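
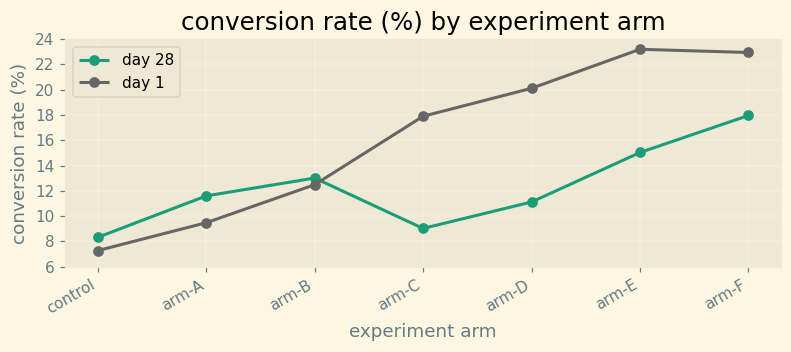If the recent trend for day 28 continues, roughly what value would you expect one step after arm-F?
≈ 21

Last three: 12, 16, 18 → slope ≈ 3/step → next ≈ 21.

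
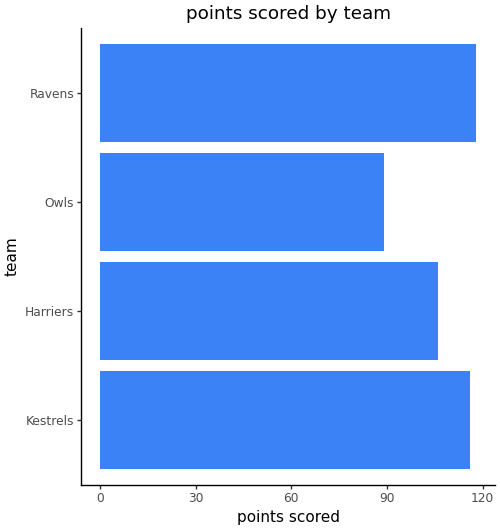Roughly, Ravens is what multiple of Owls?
≈ 1.33×

Ravens ≈ 120, Owls ≈ 90; 120/90 ≈ 1.33.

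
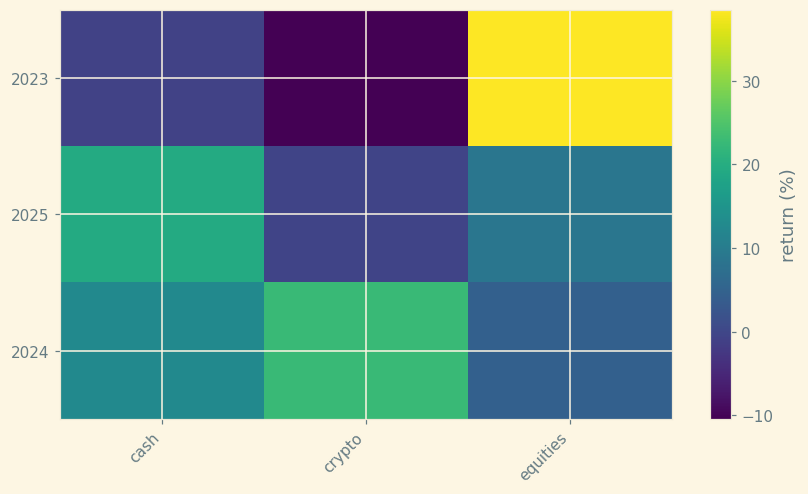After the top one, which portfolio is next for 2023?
cash

Top 3 for 2023: equities ≈ 40, cash ≈ 0, crypto ≈ -10.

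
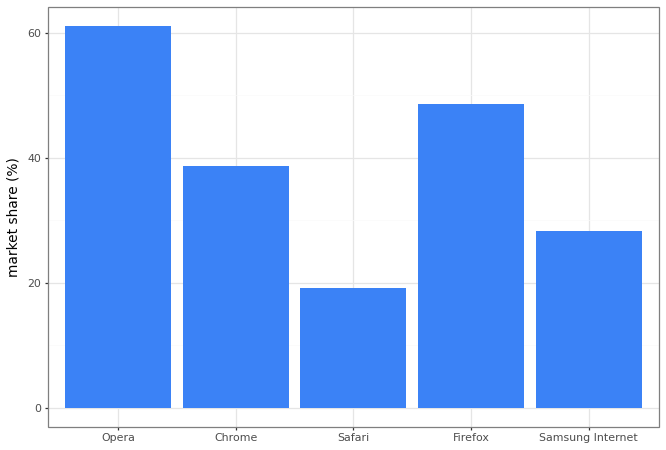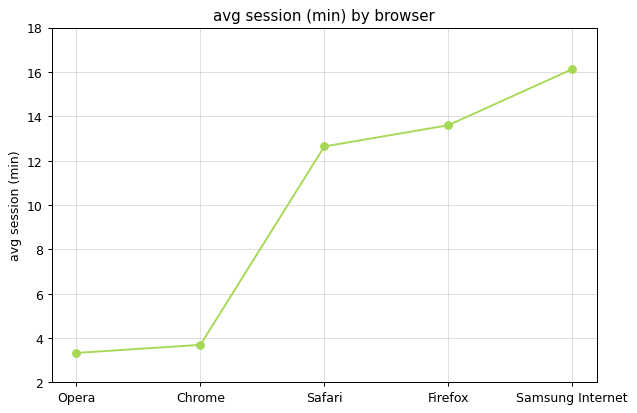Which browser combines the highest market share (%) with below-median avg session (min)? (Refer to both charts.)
Chart 2 median avg session (min) ≈ 12; below-median browsers: Opera, Chrome. Among those, Opera has the highest market share (%) (≈ 60).

Opera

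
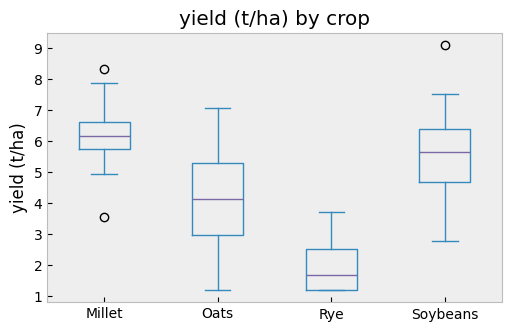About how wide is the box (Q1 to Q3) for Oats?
Q3 ≈ 5.5, Q1 ≈ 3.0; IQR ≈ 2.5.

≈ 2.5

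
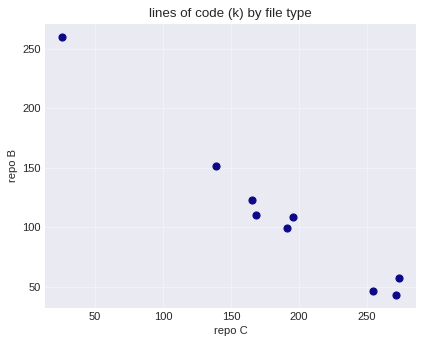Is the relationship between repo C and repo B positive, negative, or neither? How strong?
Points are negatively correlated; strong (|r| ≈ 1.0).

negative, strong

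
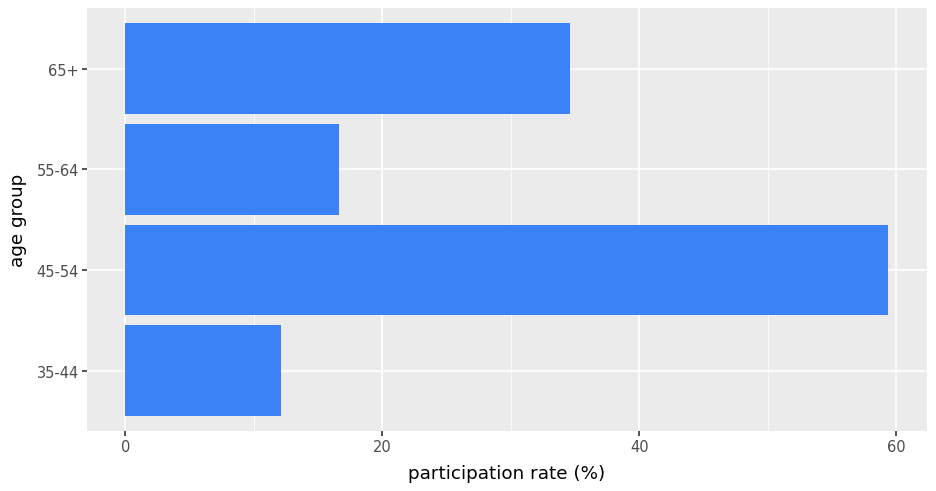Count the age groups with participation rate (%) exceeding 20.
Above 20: 45-54, 65+.

2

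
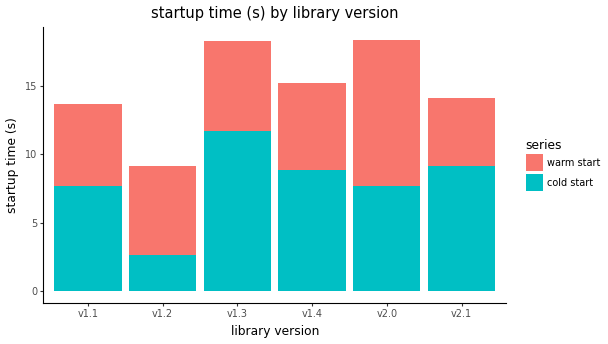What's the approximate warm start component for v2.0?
≈ 10

warm start top ≈ 18, bottom ≈ 8; segment ≈ 10.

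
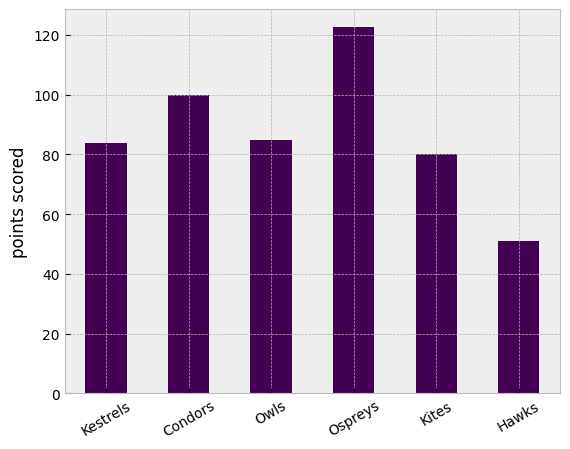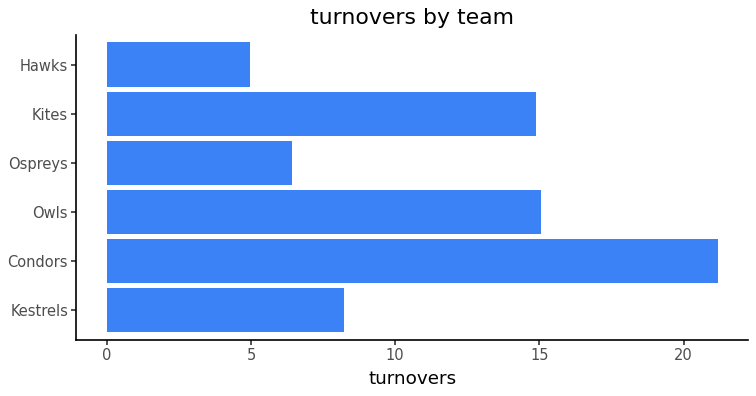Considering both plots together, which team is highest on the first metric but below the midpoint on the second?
Ospreys

Chart 2 median turnovers ≈ 12; below-median teams: Kestrels, Ospreys, Hawks. Among those, Ospreys has the highest points scored (≈ 120).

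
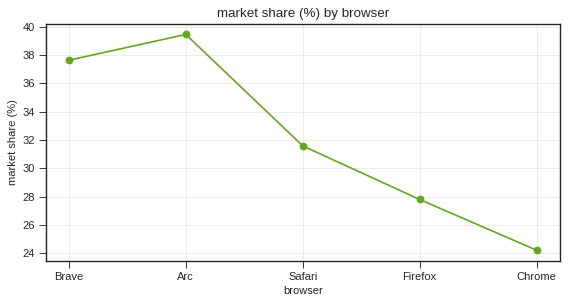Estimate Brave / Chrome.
≈ 1.58×

Brave ≈ 38, Chrome ≈ 24; 38/24 ≈ 1.58.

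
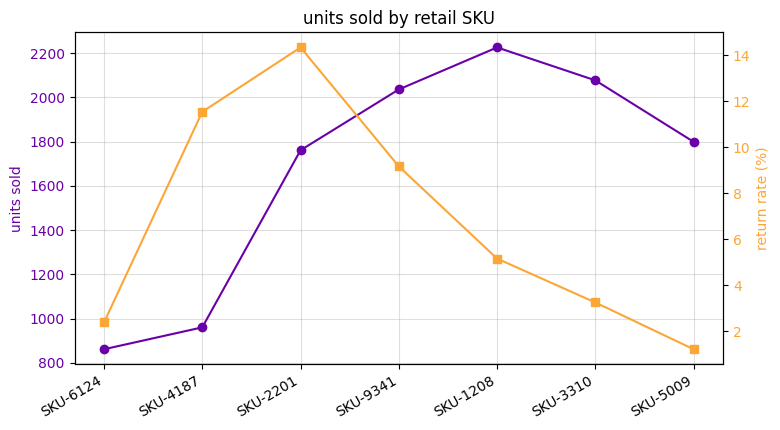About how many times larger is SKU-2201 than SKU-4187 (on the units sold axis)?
≈ 1.8×

SKU-2201 ≈ 1800, SKU-4187 ≈ 1000; 1800/1000 ≈ 1.8.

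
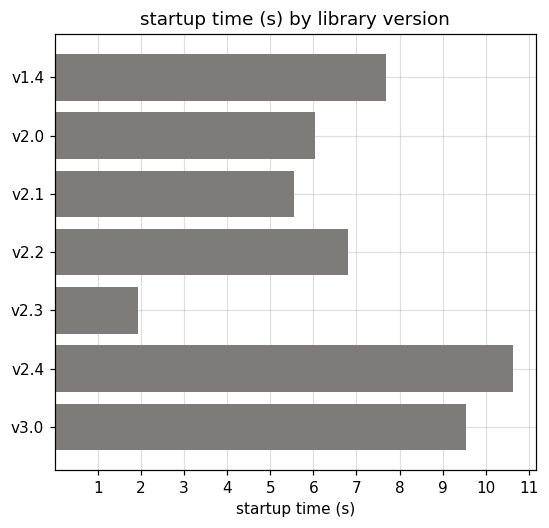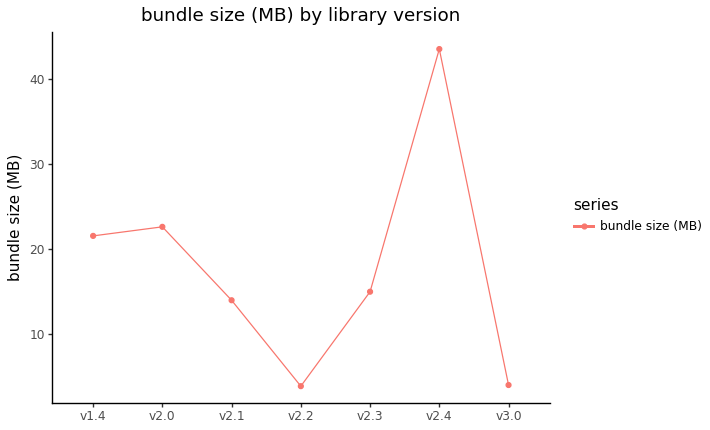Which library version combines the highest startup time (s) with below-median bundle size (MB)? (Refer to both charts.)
v3.0

Chart 2 median bundle size (MB) ≈ 15; below-median library versions: v2.1, v2.2, v3.0. Among those, v3.0 has the highest startup time (s) (≈ 10).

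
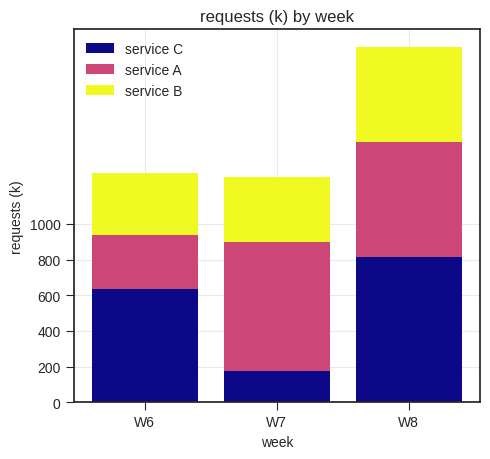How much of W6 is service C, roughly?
≈ 600

service C top ≈ 600, bottom ≈ 0; segment ≈ 600.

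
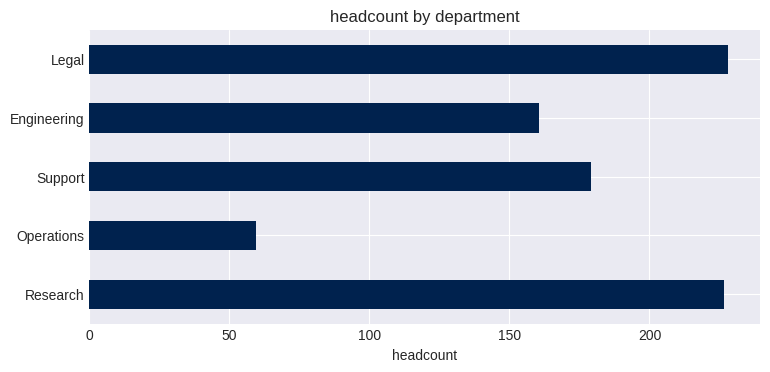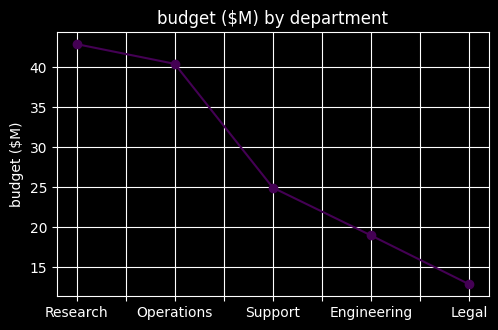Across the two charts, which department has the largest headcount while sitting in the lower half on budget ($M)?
Chart 2 median budget ($M) ≈ 25; below-median departments: Engineering, Legal. Among those, Legal has the highest headcount (≈ 225).

Legal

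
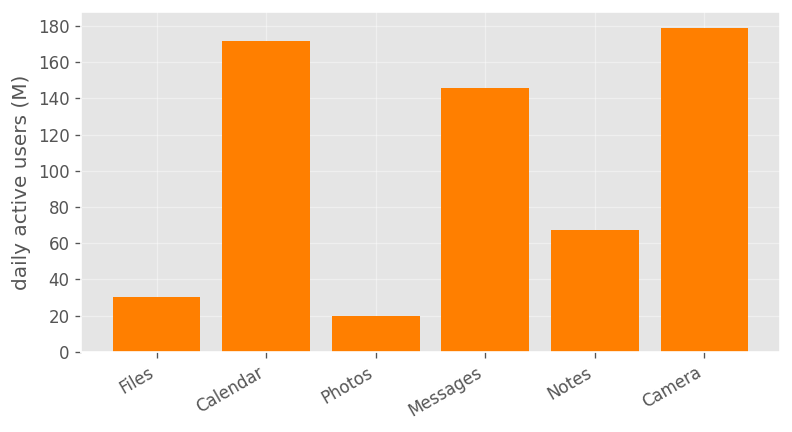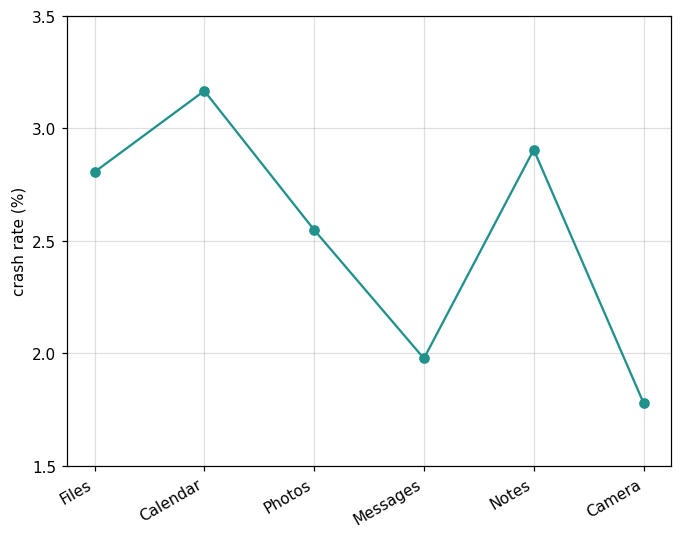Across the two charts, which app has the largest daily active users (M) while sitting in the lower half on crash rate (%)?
Camera

Chart 2 median crash rate (%) ≈ 2.5; below-median apps: Photos, Messages, Camera. Among those, Camera has the highest daily active users (M) (≈ 180).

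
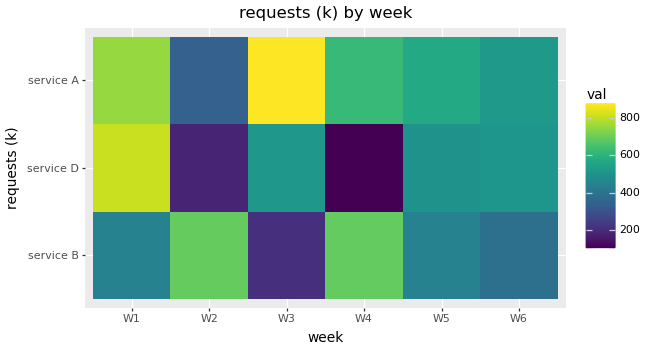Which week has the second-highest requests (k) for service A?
Top 3 for service A: W3 ≈ 900, W1 ≈ 800, W4 ≈ 600.

W1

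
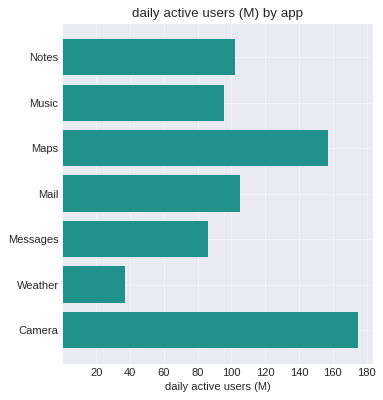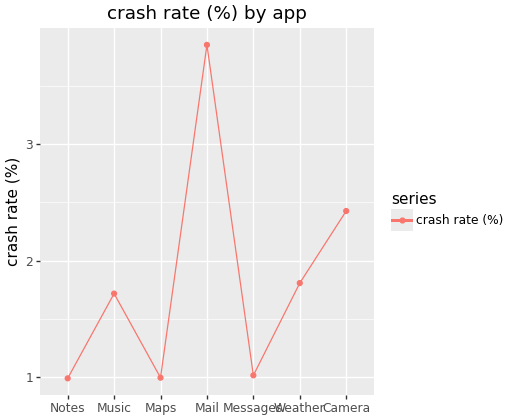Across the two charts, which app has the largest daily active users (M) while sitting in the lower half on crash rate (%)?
Maps

Chart 2 median crash rate (%) ≈ 1.5; below-median apps: Notes, Maps, Messages. Among those, Maps has the highest daily active users (M) (≈ 160).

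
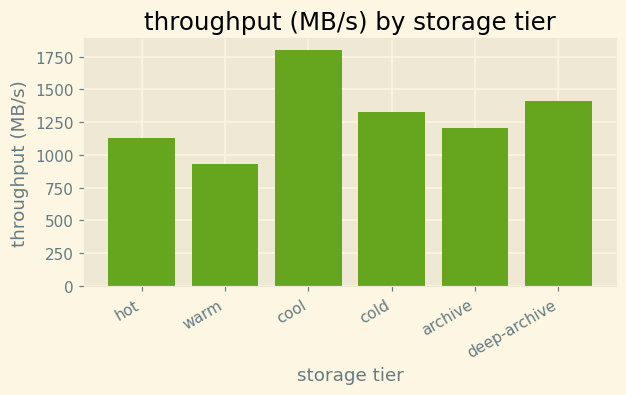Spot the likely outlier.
cool ≈ 1800; the rest sit between ≈ 1000 and ≈ 1400.

cool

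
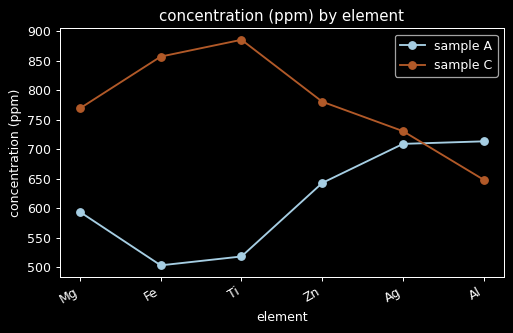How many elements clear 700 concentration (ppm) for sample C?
Above 700: Mg, Fe, Ti, Zn, Ag.

5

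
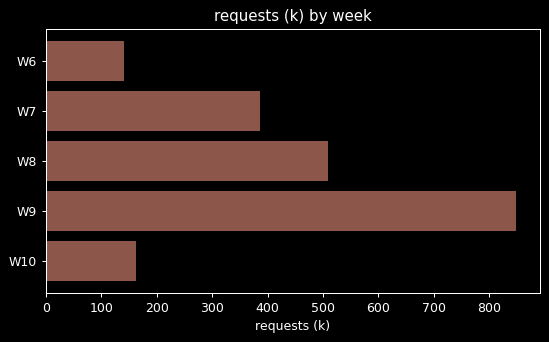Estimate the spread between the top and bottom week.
Max W9 ≈ 800, min W6 ≈ 100; range ≈ 700.

≈ 700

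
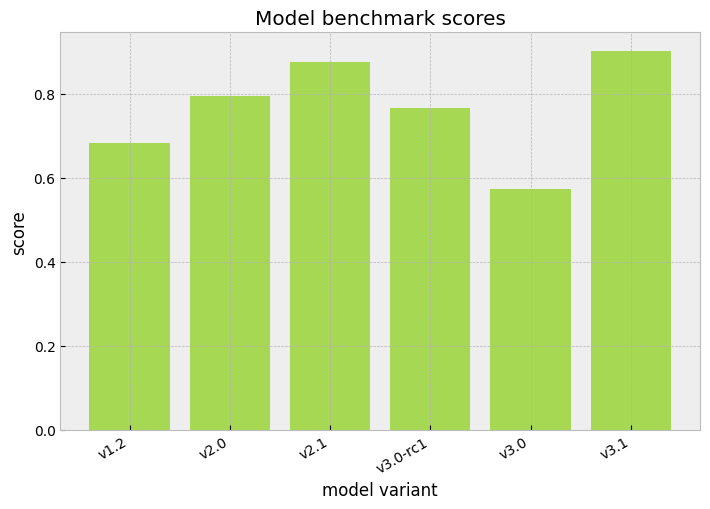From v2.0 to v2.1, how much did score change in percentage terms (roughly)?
≈ +12.5%

v2.0 ≈ 0.8, v2.1 ≈ 0.9; (0.9 − 0.8) / 0.8 ≈ +12.5%.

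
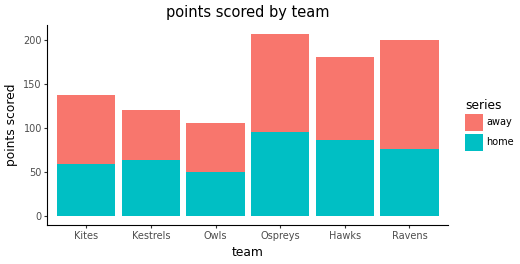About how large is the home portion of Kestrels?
home top ≈ 60, bottom ≈ 0; segment ≈ 60.

≈ 60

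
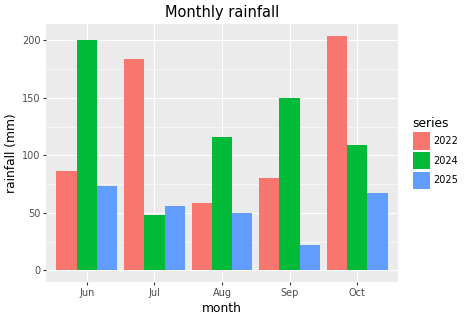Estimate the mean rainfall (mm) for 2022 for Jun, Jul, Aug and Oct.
≈ 130

(80 + 180 + 60 + 200) / 4 ≈ 130.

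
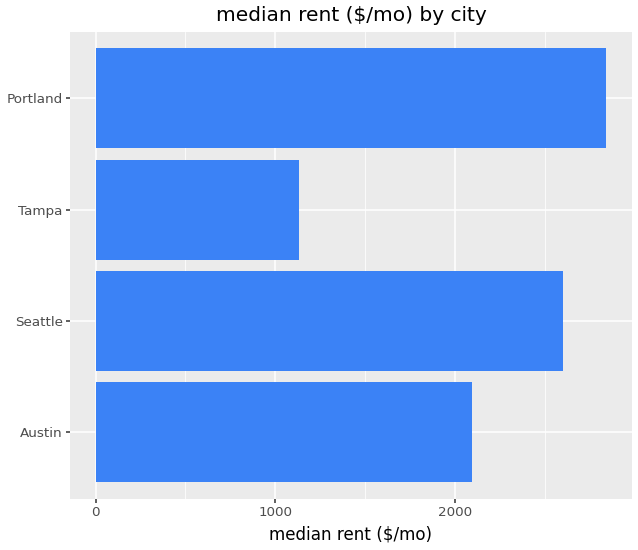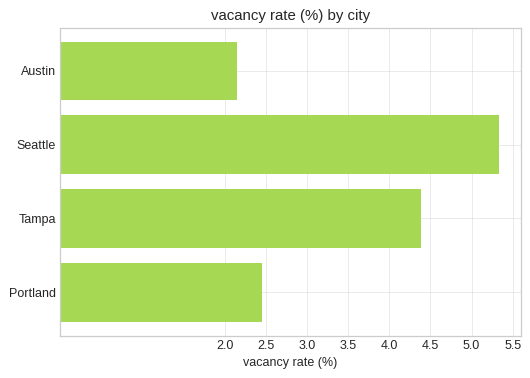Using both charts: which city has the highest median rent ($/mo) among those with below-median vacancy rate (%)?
Portland

Chart 2 median vacancy rate (%) ≈ 3.5; below-median cities: Austin, Portland. Among those, Portland has the highest median rent ($/mo) (≈ 3000).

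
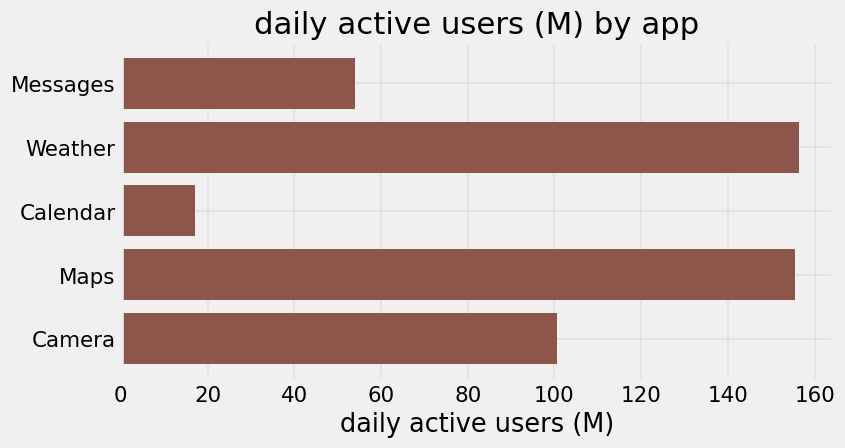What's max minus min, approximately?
≈ 140

Max Weather ≈ 160, min Calendar ≈ 20; range ≈ 140.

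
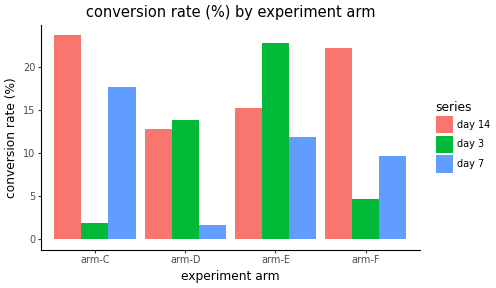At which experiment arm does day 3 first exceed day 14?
arm-D

arm-C: day 3 ≈ 2 vs day 14 ≈ 24 (not yet); arm-D: day 3 ≈ 14 vs day 14 ≈ 12 (first crossover).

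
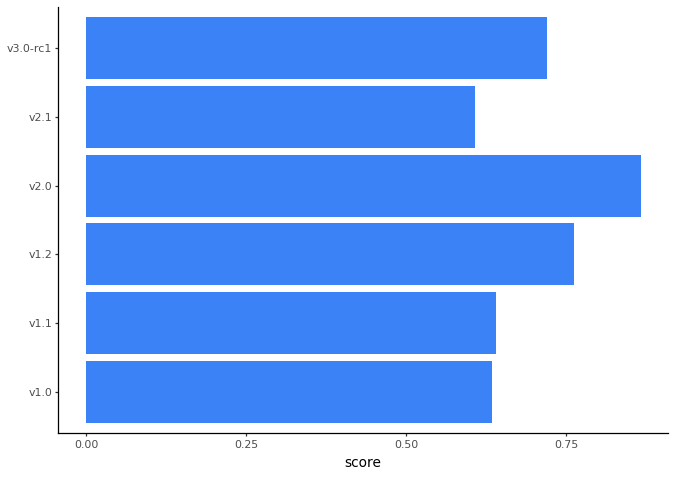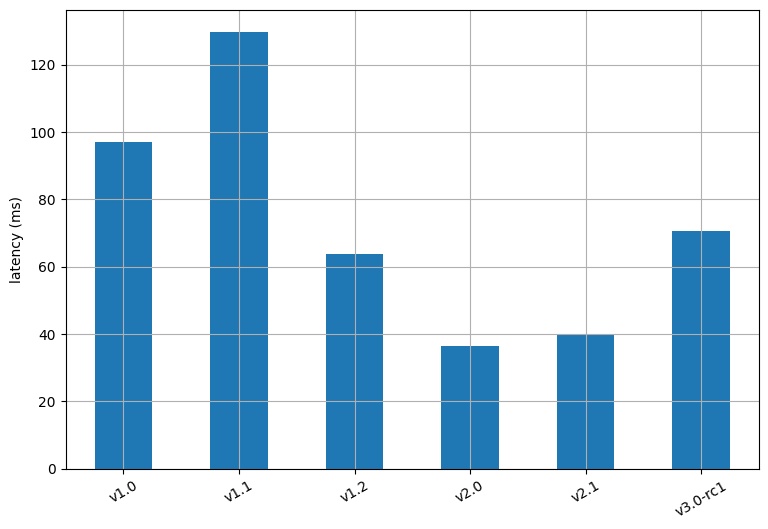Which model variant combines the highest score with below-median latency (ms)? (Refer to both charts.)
v2.0

Chart 2 median latency (ms) ≈ 60; below-median model variants: v1.2, v2.0, v2.1. Among those, v2.0 has the highest score (≈ 0.9).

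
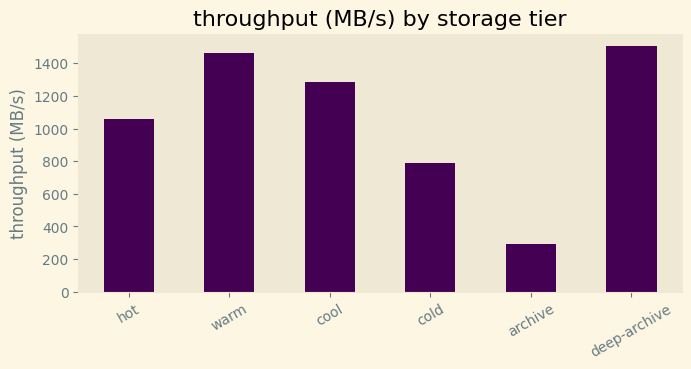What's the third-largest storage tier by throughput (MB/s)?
cool

Top 4: deep-archive ≈ 1600, warm ≈ 1400, cool ≈ 1200, hot ≈ 1000.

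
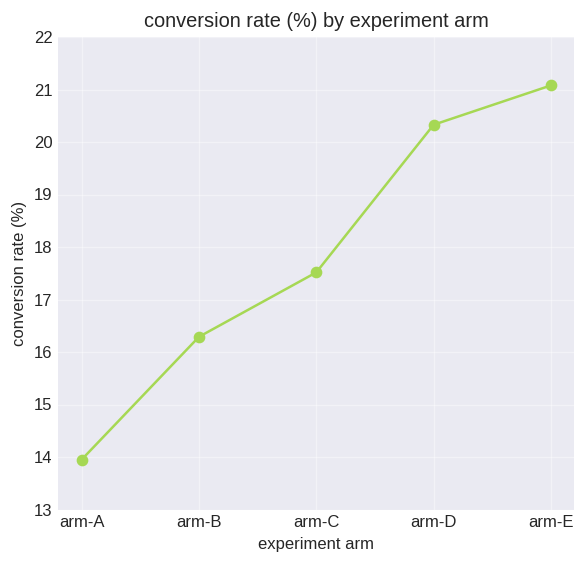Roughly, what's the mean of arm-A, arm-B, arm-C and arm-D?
(14 + 16 + 18 + 20) / 4 ≈ 17.

≈ 17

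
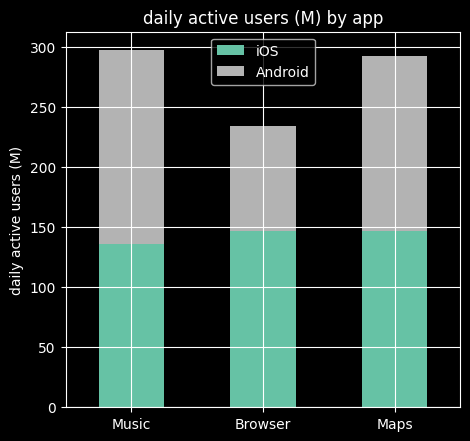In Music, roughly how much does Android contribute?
≈ 175

Android top ≈ 300, bottom ≈ 125; segment ≈ 175.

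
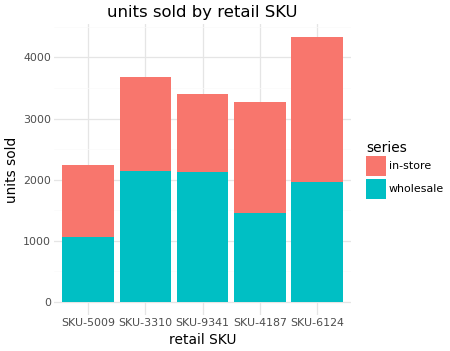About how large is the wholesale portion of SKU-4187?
wholesale top ≈ 1500, bottom ≈ 0; segment ≈ 1500.

≈ 1500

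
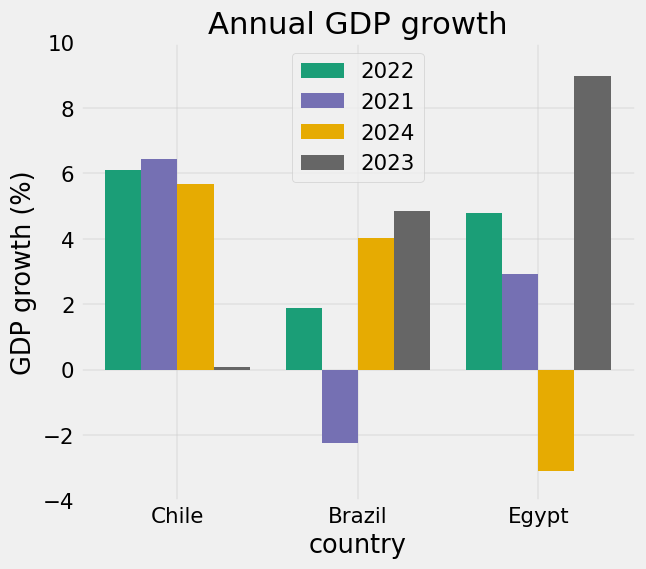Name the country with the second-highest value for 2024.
Brazil

Top 3 for 2024: Chile ≈ 6, Brazil ≈ 4, Egypt ≈ -4.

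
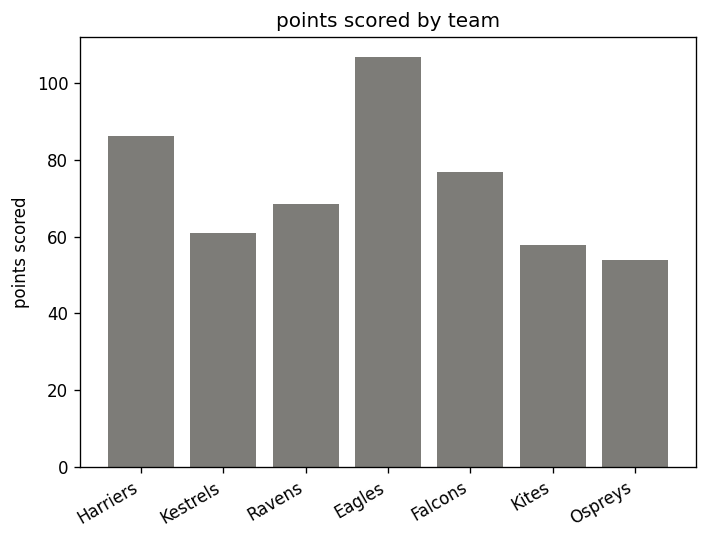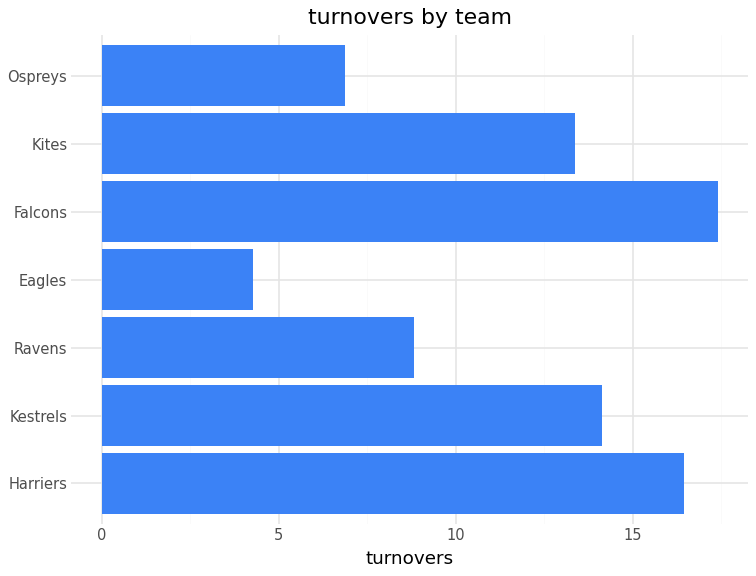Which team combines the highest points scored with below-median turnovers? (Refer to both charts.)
Chart 2 median turnovers ≈ 14; below-median teams: Ravens, Eagles, Ospreys. Among those, Eagles has the highest points scored (≈ 110).

Eagles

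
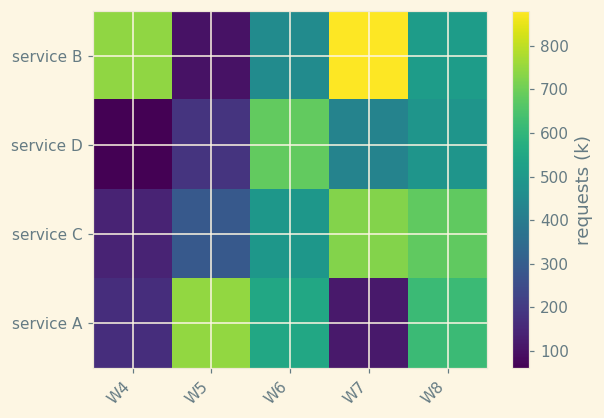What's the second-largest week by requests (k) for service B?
W4

Top 3 for service B: W7 ≈ 900, W4 ≈ 700, W8 ≈ 500.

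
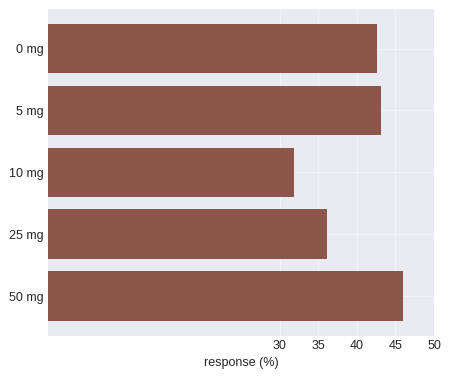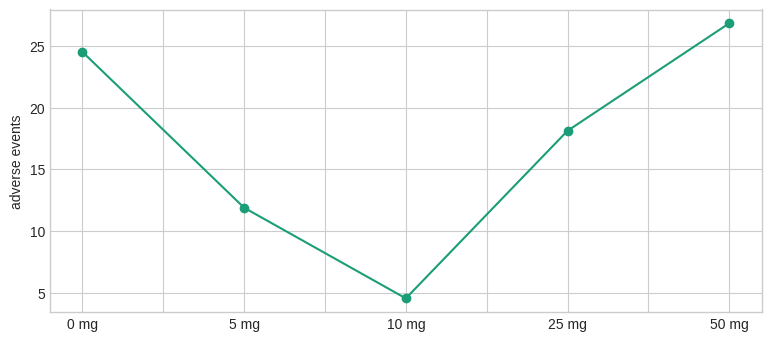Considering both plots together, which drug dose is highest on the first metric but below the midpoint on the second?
Chart 2 median adverse events ≈ 20; below-median drug doses: 5 mg, 10 mg. Among those, 5 mg has the highest response (%) (≈ 45).

5 mg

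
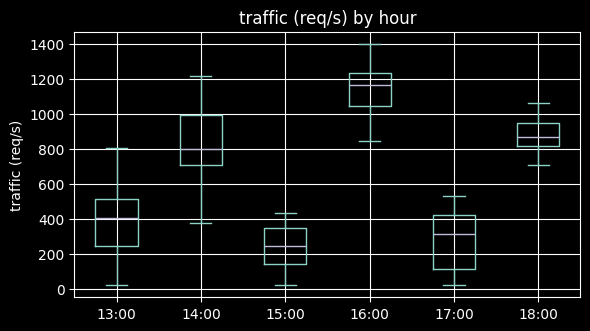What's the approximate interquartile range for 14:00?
≈ 300

Q3 ≈ 1000, Q1 ≈ 700; IQR ≈ 300.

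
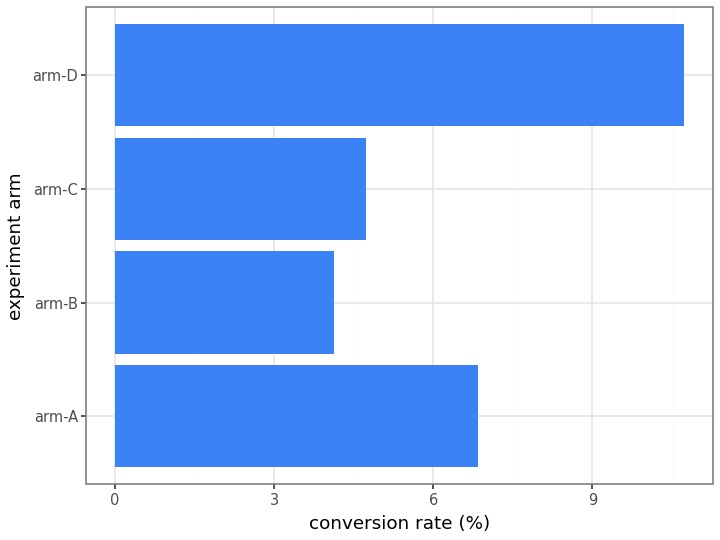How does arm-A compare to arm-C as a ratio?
≈ 1.4×

arm-A ≈ 7, arm-C ≈ 5; 7/5 ≈ 1.4.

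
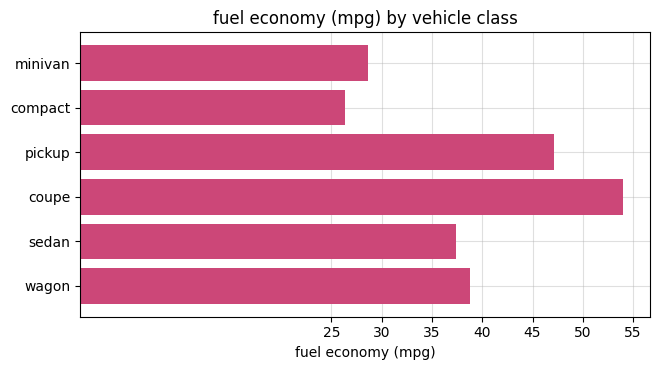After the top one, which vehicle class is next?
pickup

Top 3: coupe ≈ 55, pickup ≈ 45, wagon ≈ 40.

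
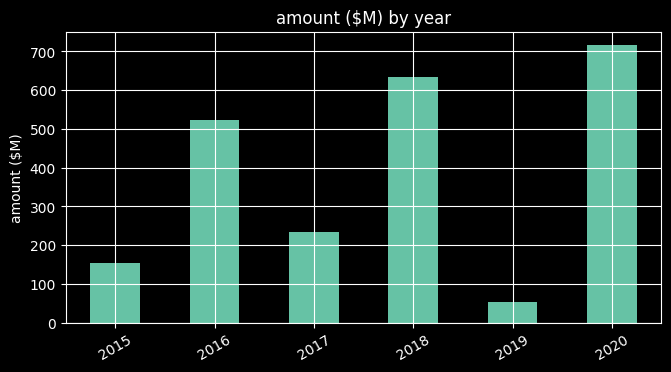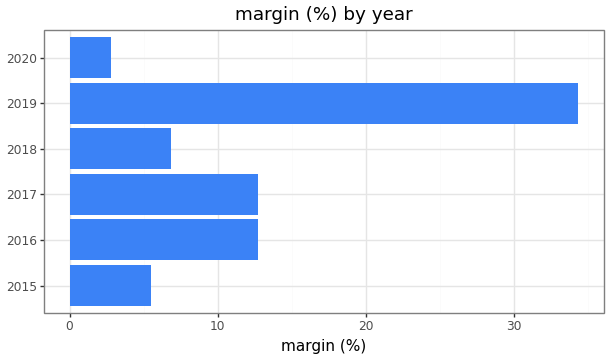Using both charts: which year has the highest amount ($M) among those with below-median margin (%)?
2020

Chart 2 median margin (%) ≈ 10; below-median years: 2015, 2018, 2020. Among those, 2020 has the highest amount ($M) (≈ 700).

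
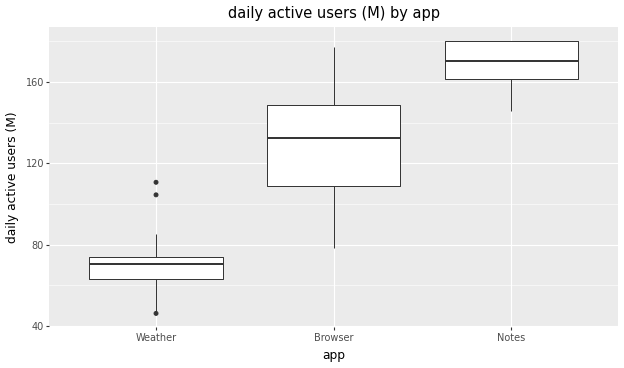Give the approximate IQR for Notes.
Q3 ≈ 180, Q1 ≈ 160; IQR ≈ 20.

≈ 20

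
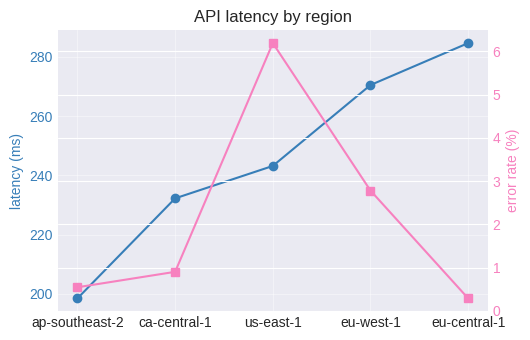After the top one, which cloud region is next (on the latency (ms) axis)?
Top 3 (on the latency (ms) axis): eu-central-1 ≈ 280, eu-west-1 ≈ 270, us-east-1 ≈ 240.

eu-west-1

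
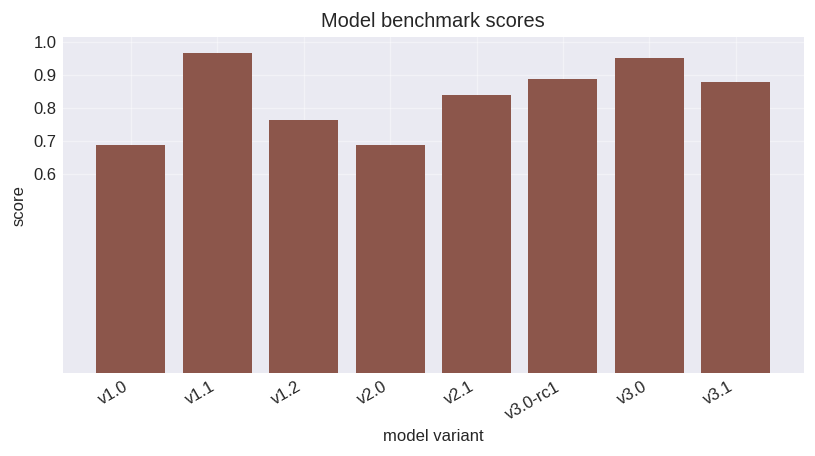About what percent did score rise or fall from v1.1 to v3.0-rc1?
v1.1 ≈ 1.0, v3.0-rc1 ≈ 0.9; (0.9 − 1.0) / 1.0 ≈ -10%.

≈ -10%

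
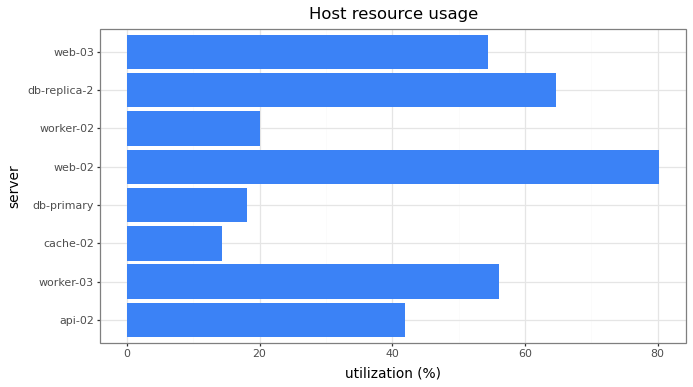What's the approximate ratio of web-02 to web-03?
web-02 ≈ 80, web-03 ≈ 50; 80/50 ≈ 1.6.

≈ 1.6×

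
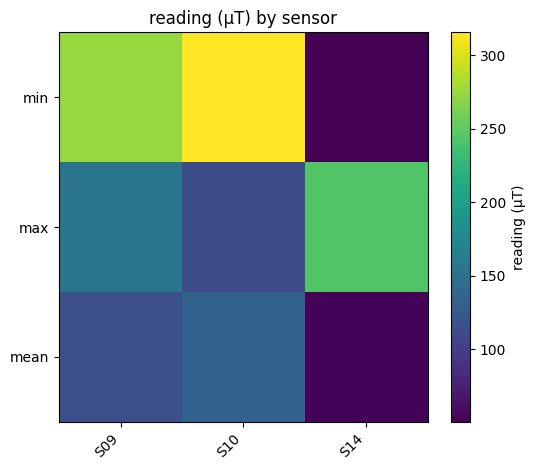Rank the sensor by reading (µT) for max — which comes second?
S09

Top 3 for max: S14 ≈ 250, S09 ≈ 150, S10 ≈ 100.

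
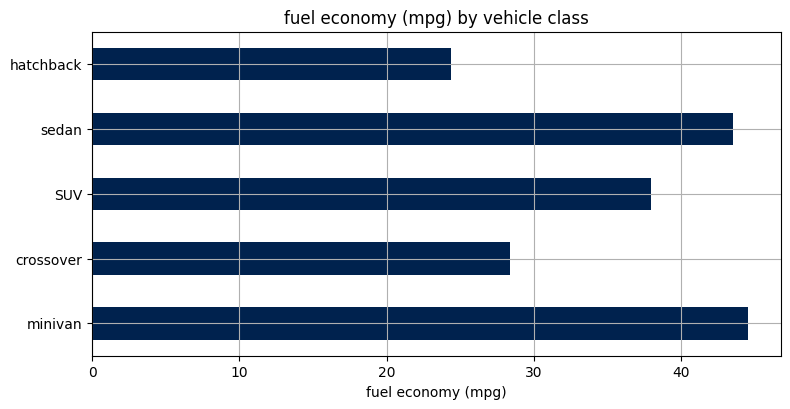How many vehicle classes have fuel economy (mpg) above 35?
Above 35: minivan, SUV, sedan.

3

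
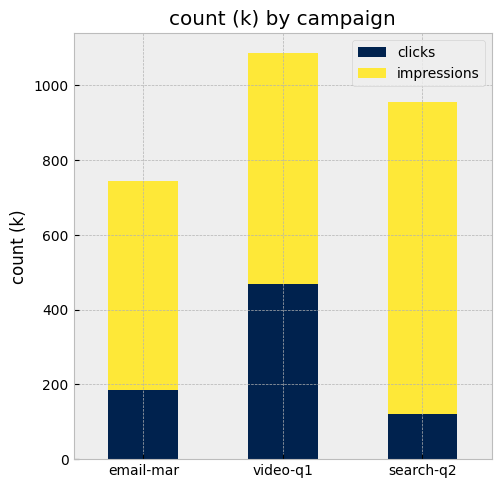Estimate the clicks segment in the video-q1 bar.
≈ 500

clicks top ≈ 500, bottom ≈ 0; segment ≈ 500.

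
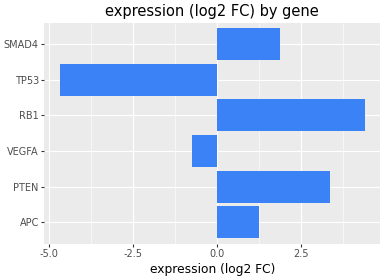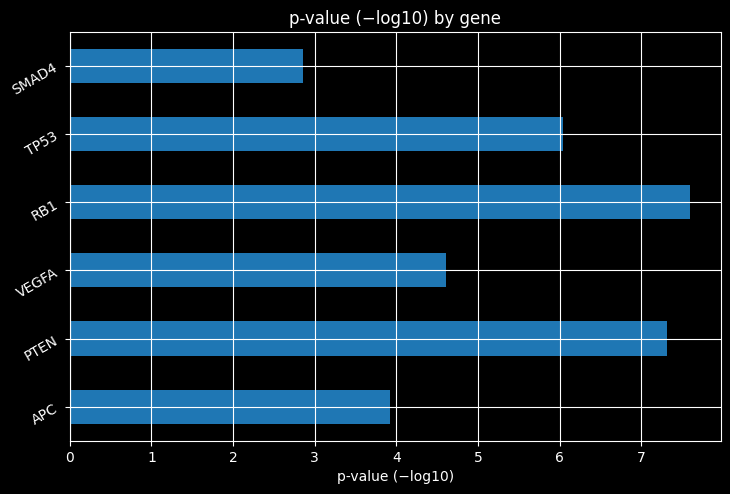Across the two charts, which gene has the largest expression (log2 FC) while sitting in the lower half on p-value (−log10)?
SMAD4

Chart 2 median p-value (−log10) ≈ 5; below-median genes: APC, VEGFA, SMAD4. Among those, SMAD4 has the highest expression (log2 FC) (≈ 2).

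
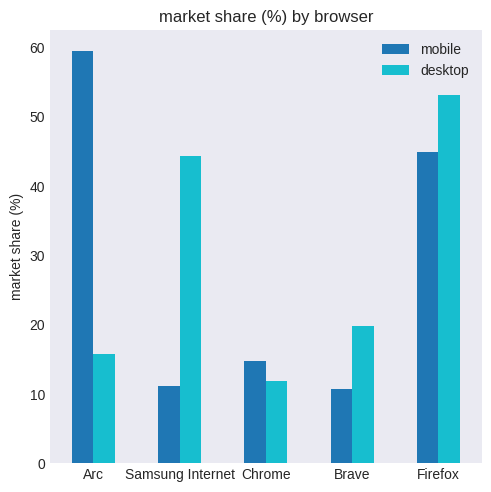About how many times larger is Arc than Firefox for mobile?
Arc ≈ 60, Firefox ≈ 45; 60/45 ≈ 1.33.

≈ 1.33×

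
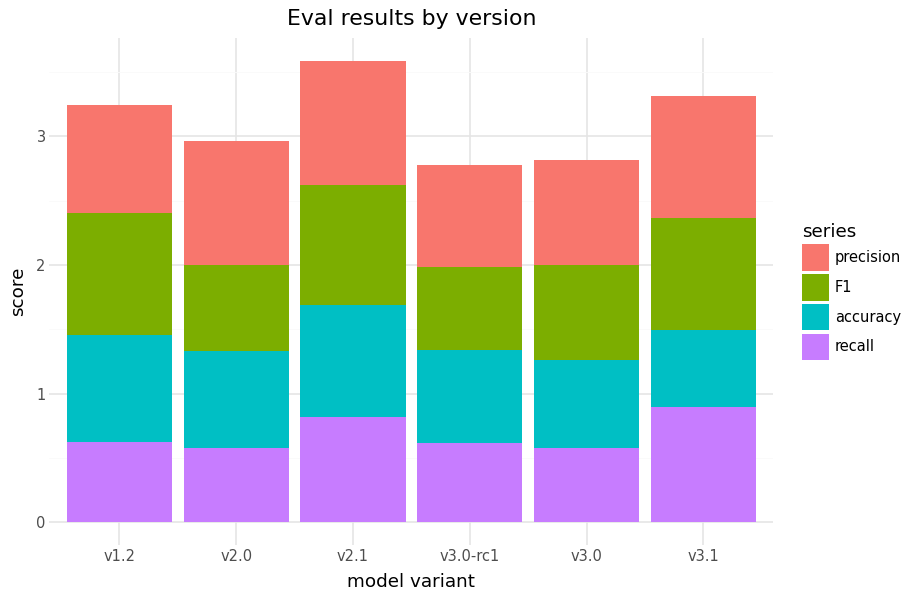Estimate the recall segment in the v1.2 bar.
≈ 0.5

recall top ≈ 0.5, bottom ≈ 0.0; segment ≈ 0.5.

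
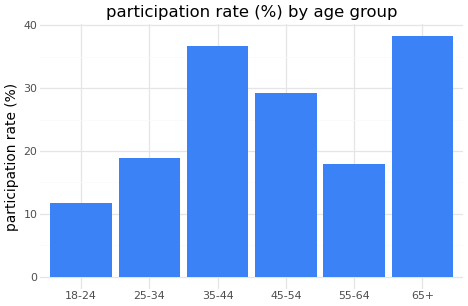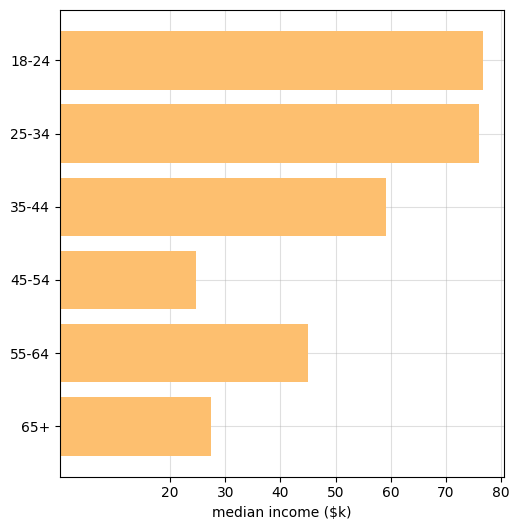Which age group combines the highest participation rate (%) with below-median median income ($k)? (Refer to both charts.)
Chart 2 median median income ($k) ≈ 50; below-median age groups: 45-54, 55-64, 65+. Among those, 65+ has the highest participation rate (%) (≈ 40).

65+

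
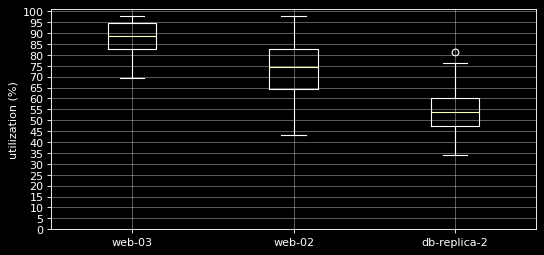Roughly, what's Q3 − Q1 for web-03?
≈ 10

Q3 ≈ 95, Q1 ≈ 85; IQR ≈ 10.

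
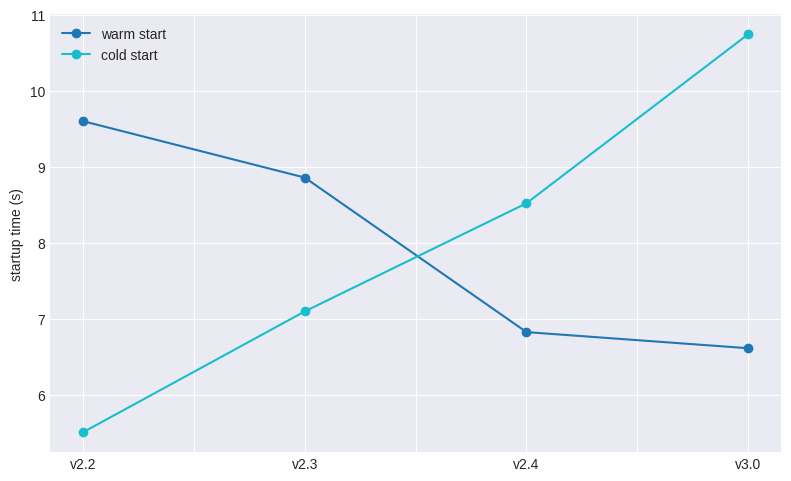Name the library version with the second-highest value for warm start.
Top 3 for warm start: v2.2 ≈ 9.5, v2.3 ≈ 9.0, v2.4 ≈ 7.0.

v2.3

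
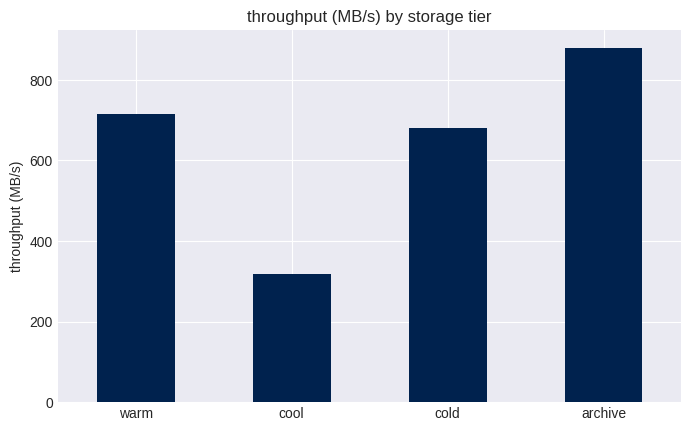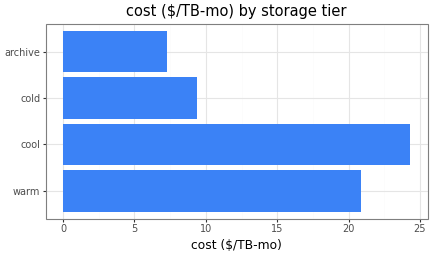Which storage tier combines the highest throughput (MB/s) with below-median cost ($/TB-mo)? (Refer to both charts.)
Chart 2 median cost ($/TB-mo) ≈ 15; below-median storage tiers: cold, archive. Among those, archive has the highest throughput (MB/s) (≈ 900).

archive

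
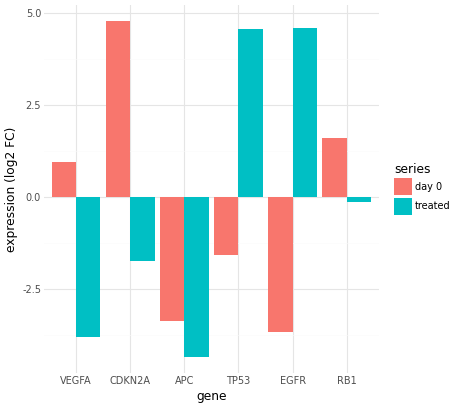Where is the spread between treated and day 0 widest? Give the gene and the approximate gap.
EGFR: treated ≈ 5, day 0 ≈ -4 → gap ≈ 9. Next-largest (CDKN2A) is only ≈ 7.

EGFR, ≈ 9 log2 FC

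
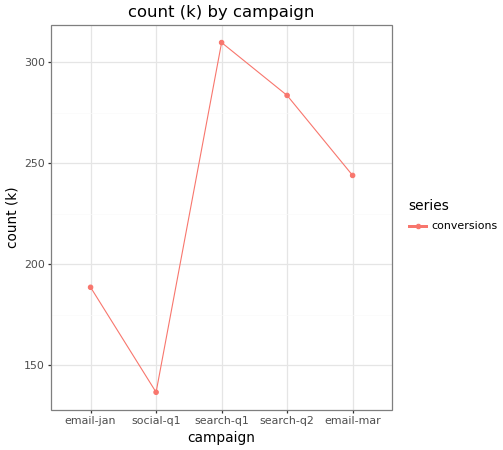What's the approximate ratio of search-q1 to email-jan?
≈ 1.67×

search-q1 ≈ 300, email-jan ≈ 180; 300/180 ≈ 1.67.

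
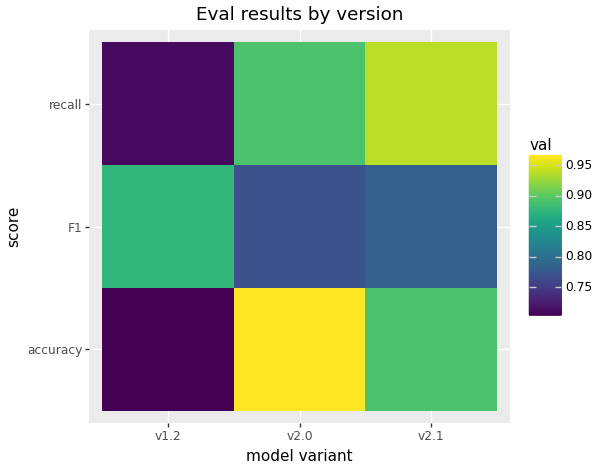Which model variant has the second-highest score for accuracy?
Top 3 for accuracy: v2.0 ≈ 0.95, v2.1 ≈ 0.90, v1.2 ≈ 0.70.

v2.1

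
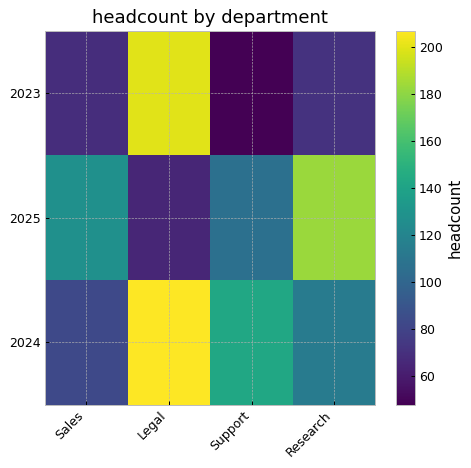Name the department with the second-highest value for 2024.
Support

Top 3 for 2024: Legal ≈ 200, Support ≈ 140, Research ≈ 120.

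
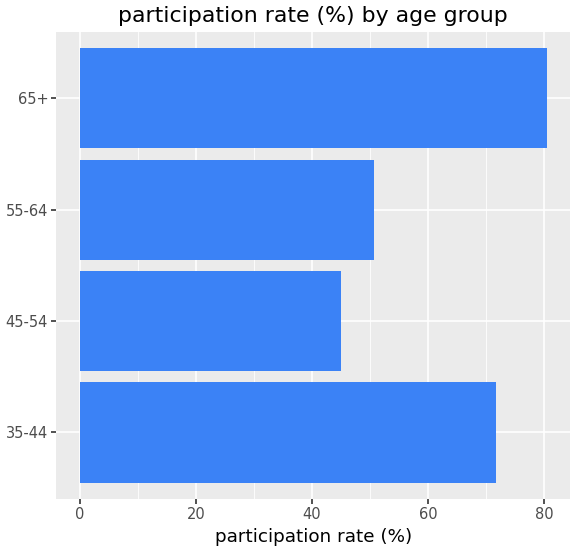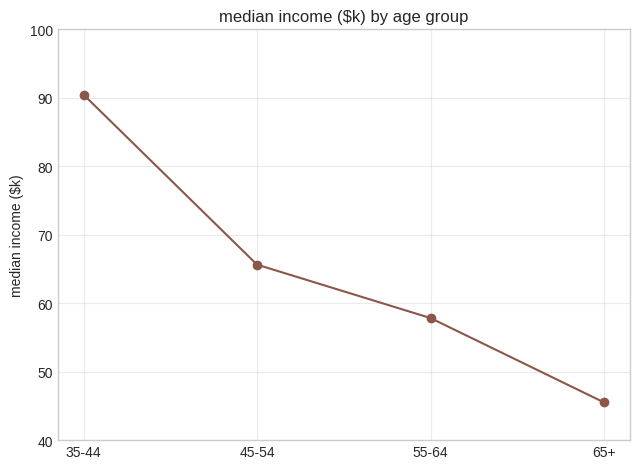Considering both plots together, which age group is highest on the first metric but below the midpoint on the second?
65+

Chart 2 median median income ($k) ≈ 60; below-median age groups: 55-64, 65+. Among those, 65+ has the highest participation rate (%) (≈ 80).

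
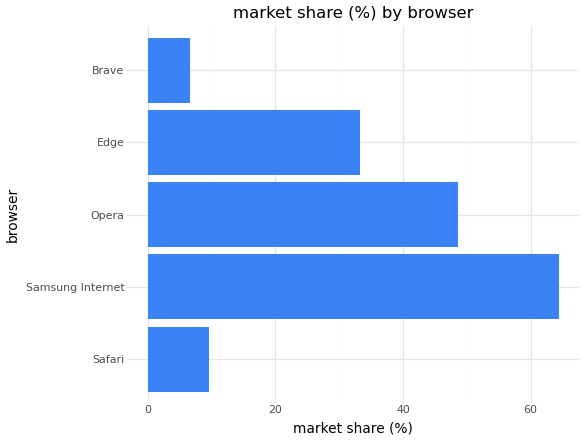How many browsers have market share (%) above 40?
2

Above 40: Samsung Internet, Opera.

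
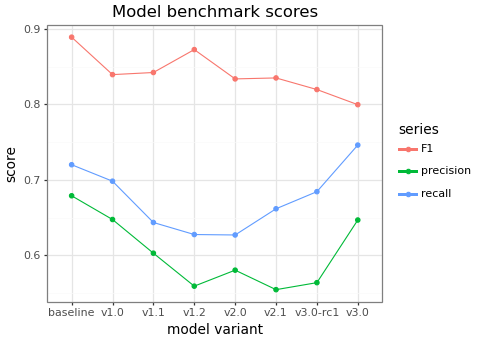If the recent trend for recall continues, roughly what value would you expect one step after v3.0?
Last three: 0.65, 0.70, 0.75 → slope ≈ 0.05/step → next ≈ 0.8.

≈ 0.8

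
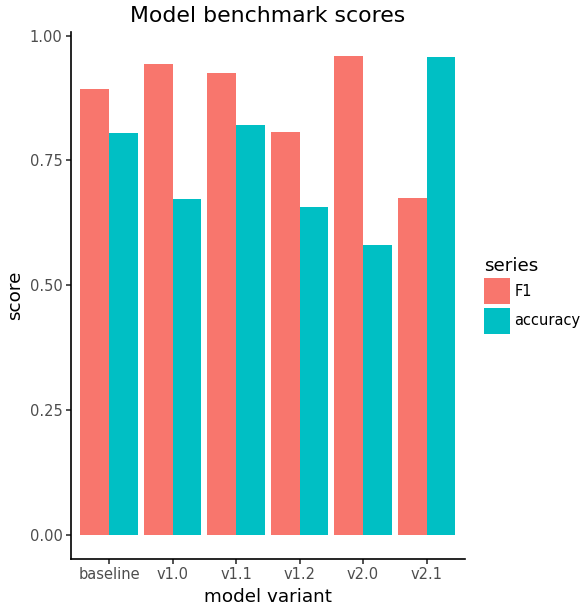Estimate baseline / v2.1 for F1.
baseline ≈ 0.9, v2.1 ≈ 0.7; 0.9/0.7 ≈ 1.29.

≈ 1.29×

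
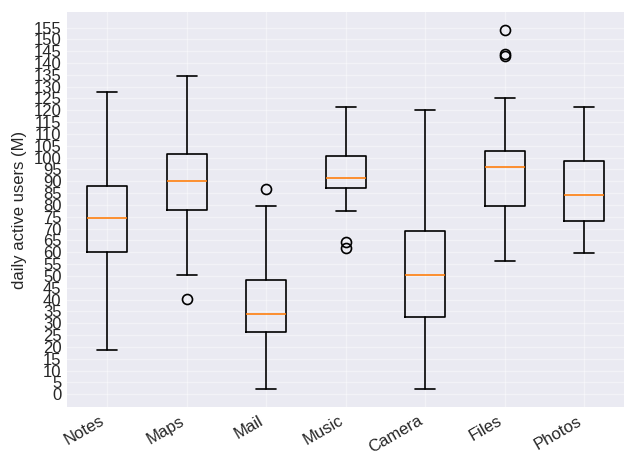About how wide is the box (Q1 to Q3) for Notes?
≈ 30

Q3 ≈ 90, Q1 ≈ 60; IQR ≈ 30.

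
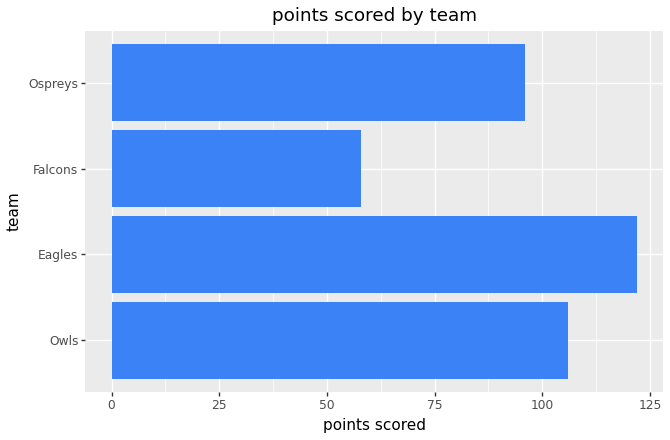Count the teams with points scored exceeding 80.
Above 80: Owls, Eagles, Ospreys.

3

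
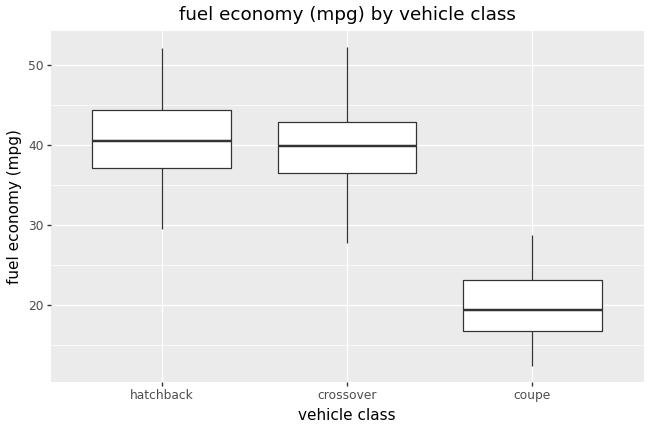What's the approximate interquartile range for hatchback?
Q3 ≈ 44, Q1 ≈ 38; IQR ≈ 6.

≈ 6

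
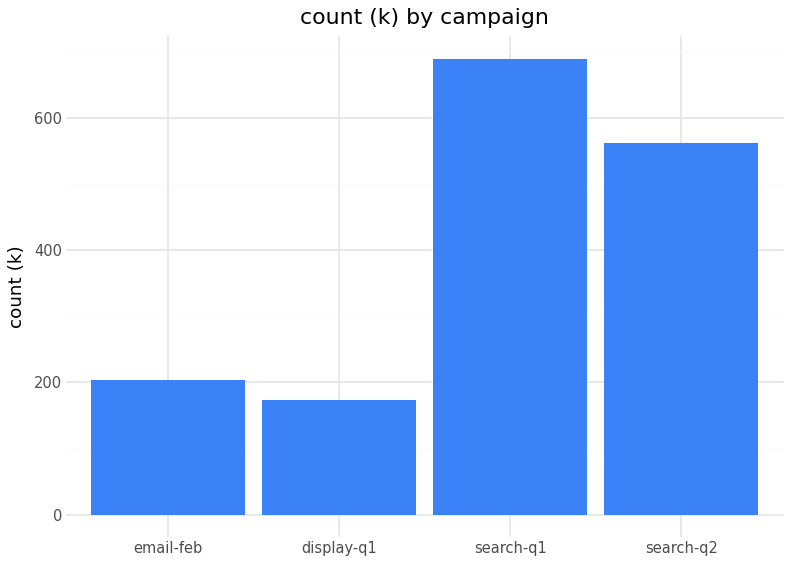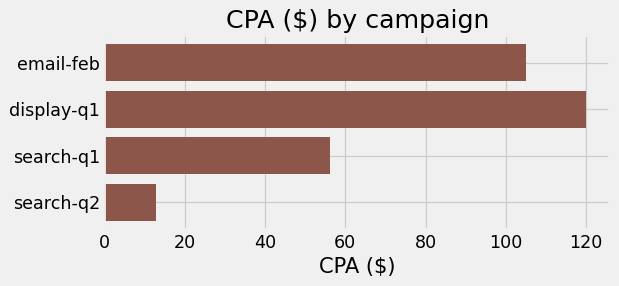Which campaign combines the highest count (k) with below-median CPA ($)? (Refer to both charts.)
search-q1

Chart 2 median CPA ($) ≈ 80; below-median campaigns: search-q1, search-q2. Among those, search-q1 has the highest count (k) (≈ 700).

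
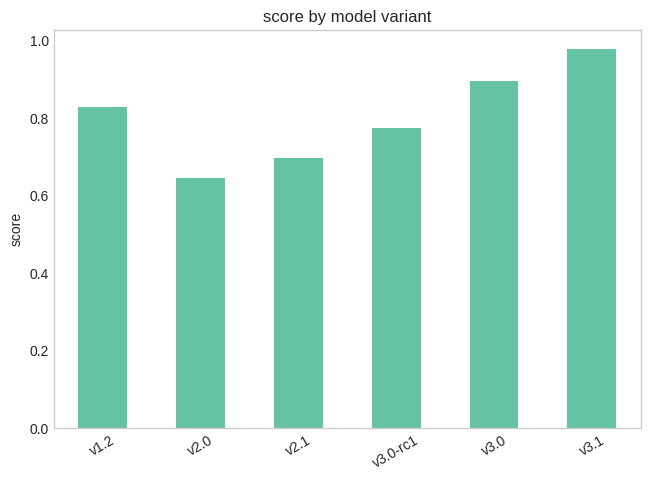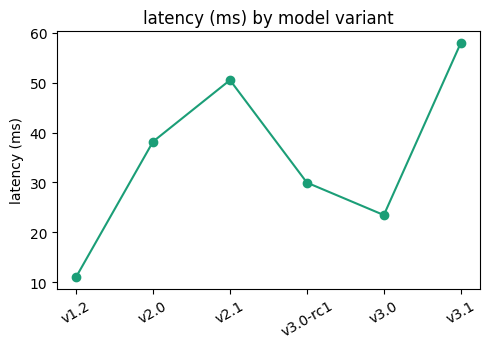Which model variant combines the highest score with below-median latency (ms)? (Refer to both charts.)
Chart 2 median latency (ms) ≈ 30; below-median model variants: v1.2, v3.0-rc1, v3.0. Among those, v3.0 has the highest score (≈ 0.9).

v3.0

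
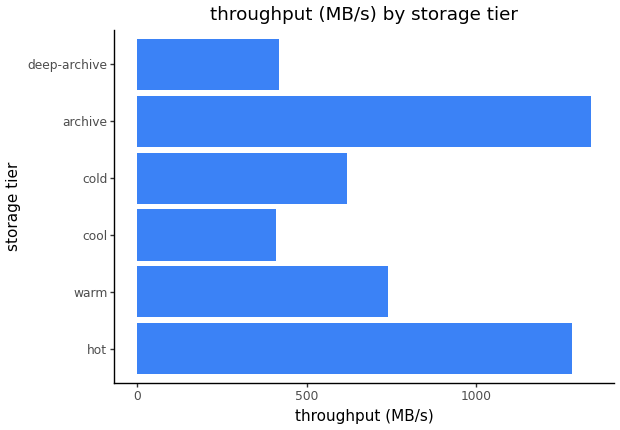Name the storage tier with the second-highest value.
Top 3: archive ≈ 1400, hot ≈ 1200, warm ≈ 800.

hot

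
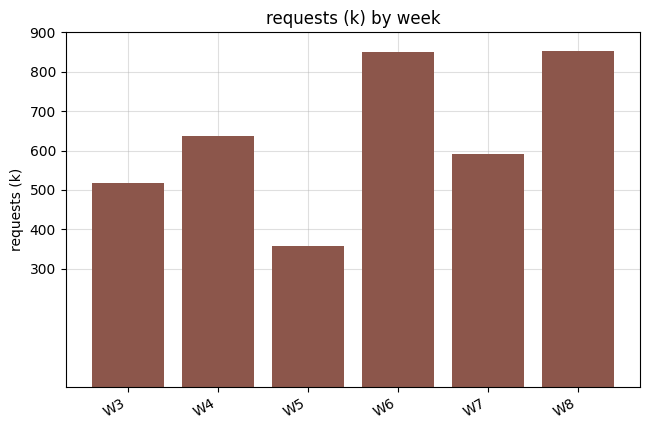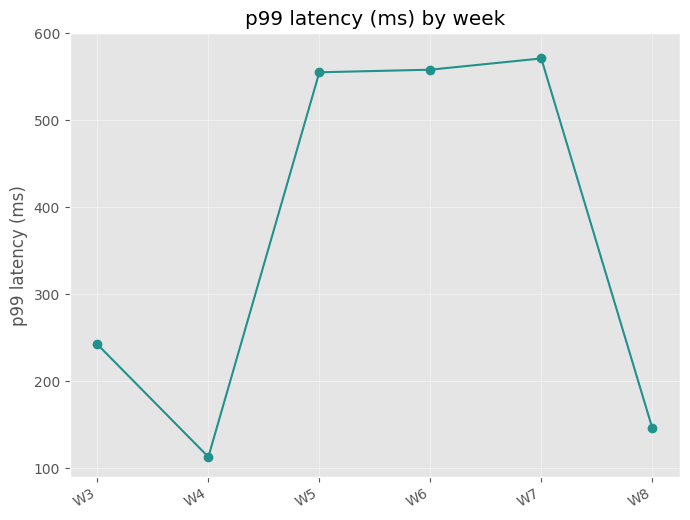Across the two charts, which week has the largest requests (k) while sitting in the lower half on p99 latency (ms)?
W8

Chart 2 median p99 latency (ms) ≈ 400; below-median weeks: W3, W4, W8. Among those, W8 has the highest requests (k) (≈ 900).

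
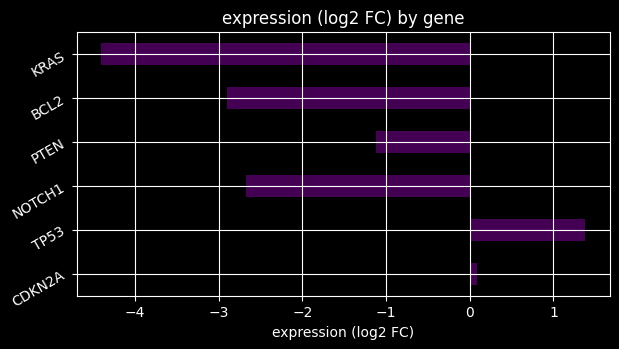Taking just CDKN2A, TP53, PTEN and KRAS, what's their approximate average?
≈ -1

(0.0 + 1.5 + -1.0 + -4.5) / 4 ≈ -1.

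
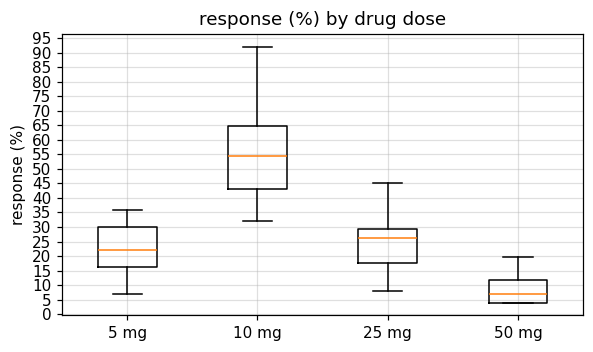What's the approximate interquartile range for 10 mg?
Q3 ≈ 65, Q1 ≈ 45; IQR ≈ 20.

≈ 20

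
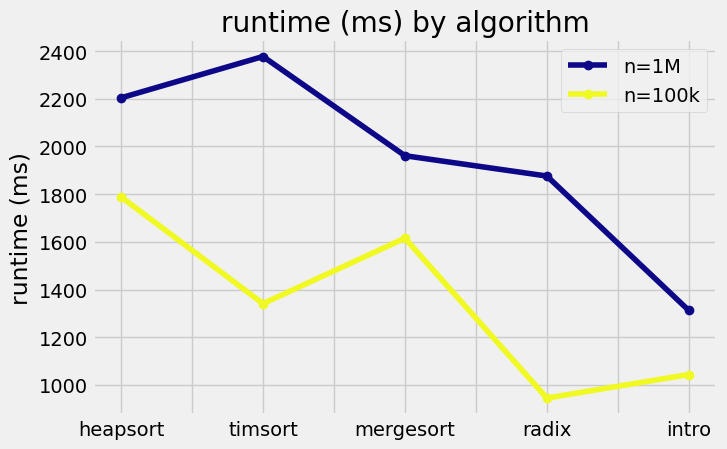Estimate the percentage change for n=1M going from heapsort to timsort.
≈ +9.1%

heapsort ≈ 2200, timsort ≈ 2400; (2400 − 2200) / 2200 ≈ +9.1%.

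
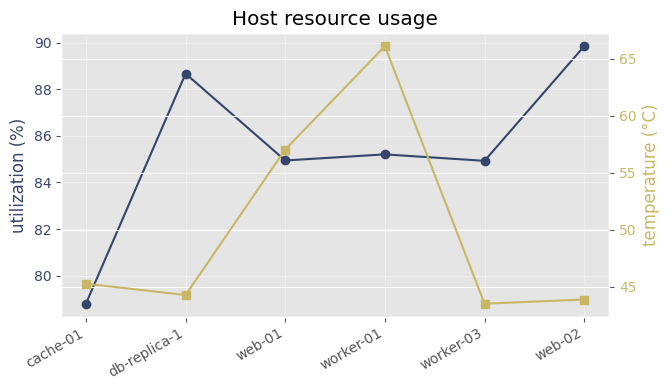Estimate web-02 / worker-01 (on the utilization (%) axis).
web-02 ≈ 90, worker-01 ≈ 85; 90/85 ≈ 1.06.

≈ 1.06×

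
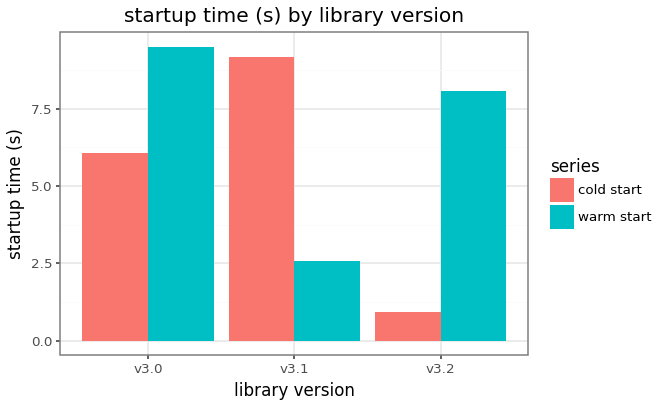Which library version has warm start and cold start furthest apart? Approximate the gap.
v3.2: warm start ≈ 8, cold start ≈ 1 → gap ≈ 7. Next-largest (v3.1) is only ≈ 6.

v3.2, ≈ 7 s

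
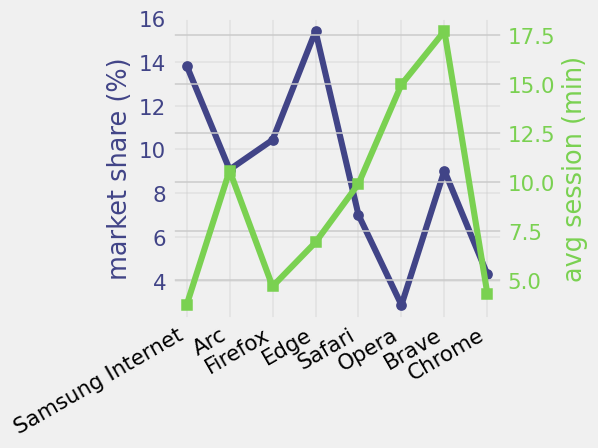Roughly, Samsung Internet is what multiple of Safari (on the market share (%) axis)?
Samsung Internet ≈ 14, Safari ≈ 8; 14/8 ≈ 1.75.

≈ 1.75×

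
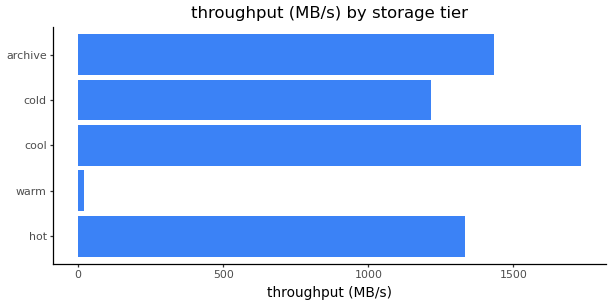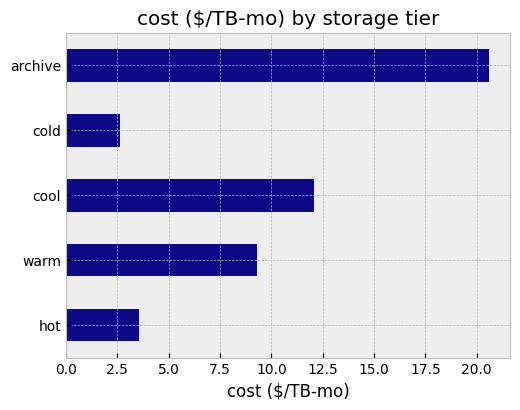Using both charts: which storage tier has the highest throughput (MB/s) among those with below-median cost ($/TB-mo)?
Chart 2 median cost ($/TB-mo) ≈ 10; below-median storage tiers: hot, cold. Among those, hot has the highest throughput (MB/s) (≈ 1400).

hot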